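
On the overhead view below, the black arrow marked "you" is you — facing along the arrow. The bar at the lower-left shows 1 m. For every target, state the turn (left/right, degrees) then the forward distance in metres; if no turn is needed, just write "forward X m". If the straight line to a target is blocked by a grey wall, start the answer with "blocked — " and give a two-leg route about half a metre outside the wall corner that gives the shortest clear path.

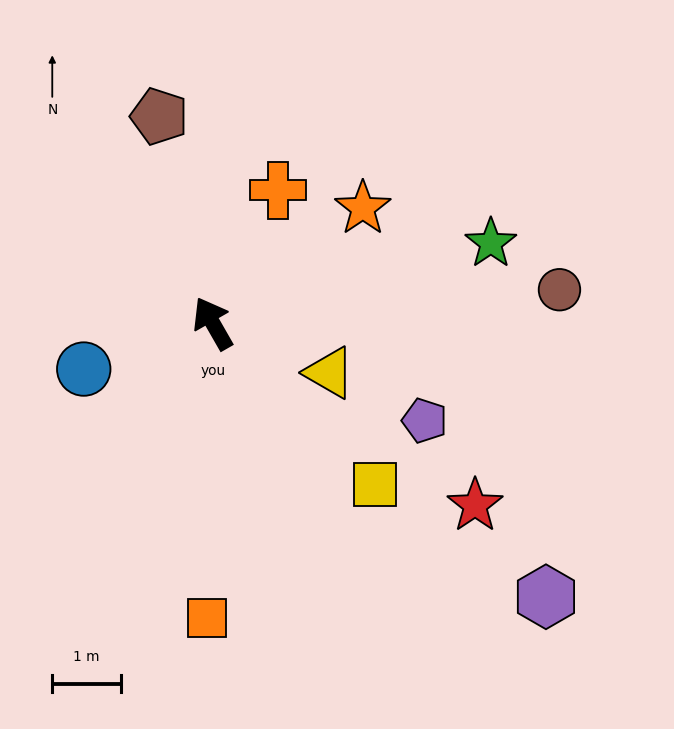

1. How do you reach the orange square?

turn left 149°, forward 4.3 m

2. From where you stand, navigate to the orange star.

turn right 82°, forward 2.8 m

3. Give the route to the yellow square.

turn right 165°, forward 3.3 m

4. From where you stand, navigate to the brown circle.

turn right 114°, forward 5.1 m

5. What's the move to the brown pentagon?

turn right 15°, forward 3.1 m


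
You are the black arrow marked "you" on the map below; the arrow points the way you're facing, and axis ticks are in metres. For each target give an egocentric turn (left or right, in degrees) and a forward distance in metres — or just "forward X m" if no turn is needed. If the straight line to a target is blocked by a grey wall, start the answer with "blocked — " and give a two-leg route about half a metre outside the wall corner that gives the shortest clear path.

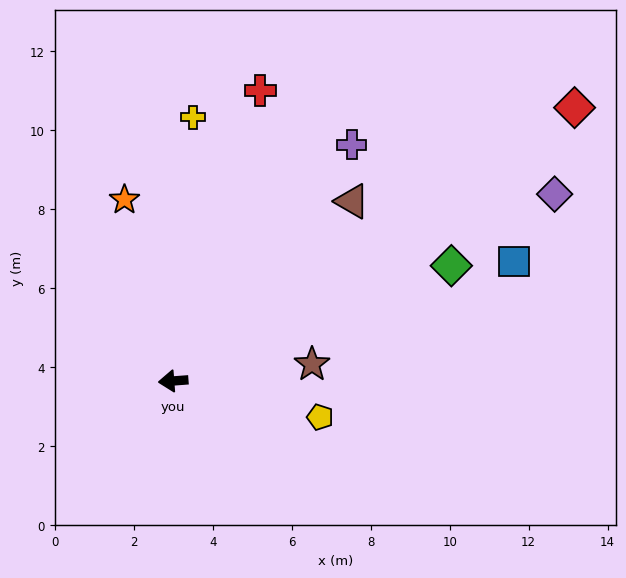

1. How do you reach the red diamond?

turn right 150°, forward 12.3 m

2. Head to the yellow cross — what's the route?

turn right 99°, forward 6.7 m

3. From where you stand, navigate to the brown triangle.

turn right 139°, forward 6.4 m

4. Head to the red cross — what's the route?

turn right 111°, forward 7.7 m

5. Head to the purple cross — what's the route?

turn right 131°, forward 7.5 m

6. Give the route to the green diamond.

turn right 162°, forward 7.6 m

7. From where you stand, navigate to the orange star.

turn right 79°, forward 4.8 m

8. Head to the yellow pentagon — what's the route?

turn left 162°, forward 3.8 m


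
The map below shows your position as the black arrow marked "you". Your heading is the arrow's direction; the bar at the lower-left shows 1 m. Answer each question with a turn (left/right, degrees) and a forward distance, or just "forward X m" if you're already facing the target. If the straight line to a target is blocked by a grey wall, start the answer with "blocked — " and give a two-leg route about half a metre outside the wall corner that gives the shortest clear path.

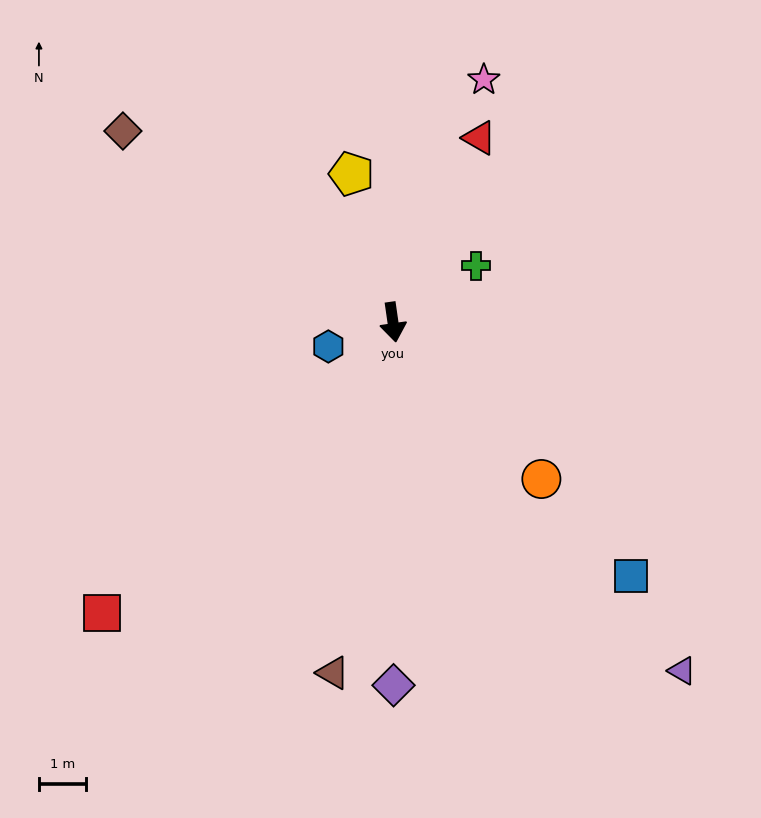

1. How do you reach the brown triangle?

turn right 18°, forward 7.5 m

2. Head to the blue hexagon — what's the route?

turn right 78°, forward 1.5 m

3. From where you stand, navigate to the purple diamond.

turn right 8°, forward 7.6 m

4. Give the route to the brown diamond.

turn right 133°, forward 7.0 m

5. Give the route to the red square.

turn right 53°, forward 8.7 m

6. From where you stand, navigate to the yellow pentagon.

turn right 173°, forward 3.2 m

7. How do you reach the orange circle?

turn left 35°, forward 4.5 m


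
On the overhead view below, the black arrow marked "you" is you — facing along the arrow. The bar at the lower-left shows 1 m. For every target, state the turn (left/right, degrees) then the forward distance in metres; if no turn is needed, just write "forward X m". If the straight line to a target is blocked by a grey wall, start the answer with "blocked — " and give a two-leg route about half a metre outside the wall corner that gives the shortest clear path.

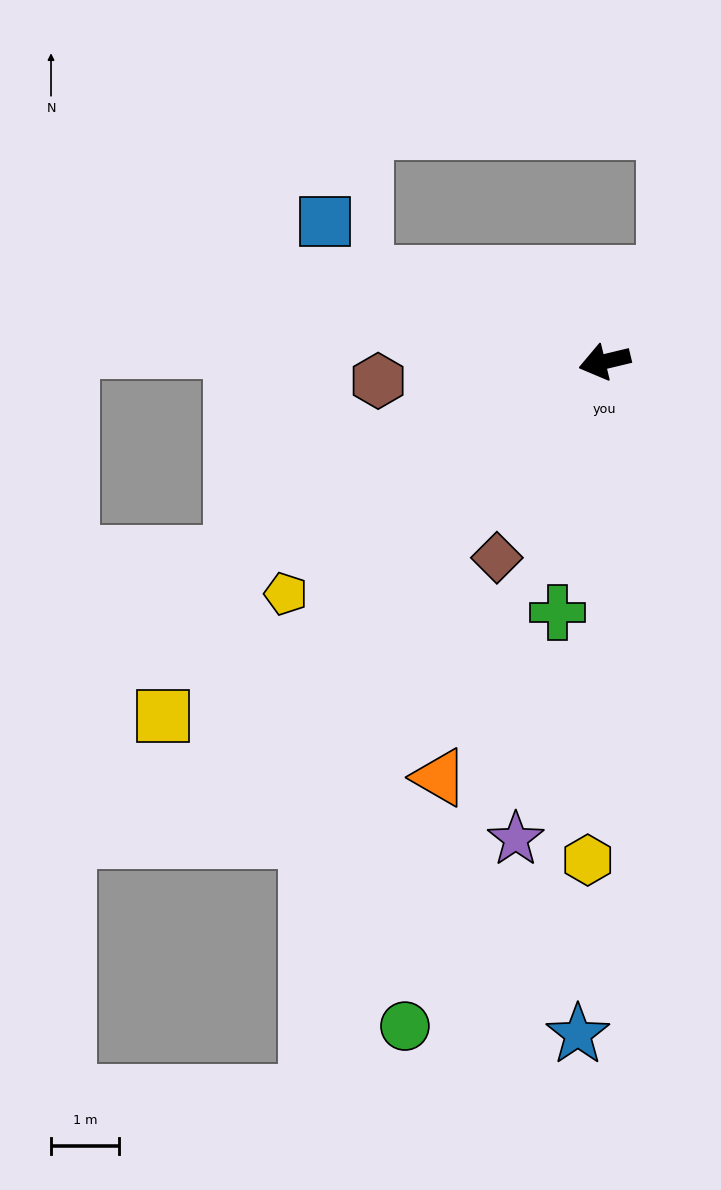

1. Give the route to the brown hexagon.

turn right 9°, forward 3.3 m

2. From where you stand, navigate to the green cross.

turn left 66°, forward 3.8 m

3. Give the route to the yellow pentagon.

turn left 23°, forward 5.8 m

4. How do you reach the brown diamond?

turn left 48°, forward 3.3 m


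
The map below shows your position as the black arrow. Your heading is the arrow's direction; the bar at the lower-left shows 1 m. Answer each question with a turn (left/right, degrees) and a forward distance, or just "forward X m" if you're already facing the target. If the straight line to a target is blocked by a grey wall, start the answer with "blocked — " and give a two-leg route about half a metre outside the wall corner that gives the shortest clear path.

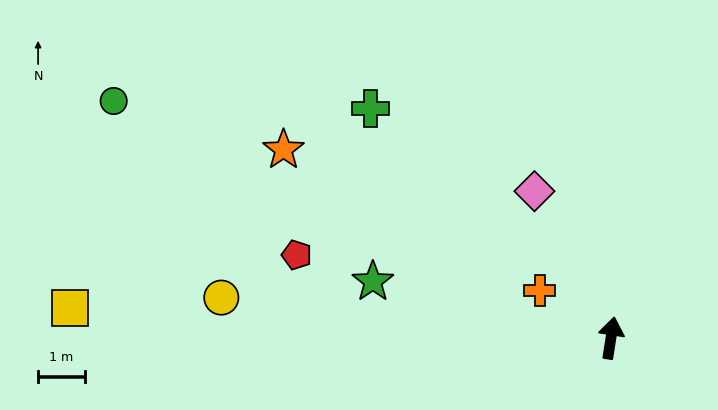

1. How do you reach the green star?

turn left 86°, forward 5.3 m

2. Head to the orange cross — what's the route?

turn left 65°, forward 1.8 m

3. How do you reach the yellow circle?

turn left 93°, forward 8.4 m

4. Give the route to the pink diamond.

turn left 36°, forward 3.6 m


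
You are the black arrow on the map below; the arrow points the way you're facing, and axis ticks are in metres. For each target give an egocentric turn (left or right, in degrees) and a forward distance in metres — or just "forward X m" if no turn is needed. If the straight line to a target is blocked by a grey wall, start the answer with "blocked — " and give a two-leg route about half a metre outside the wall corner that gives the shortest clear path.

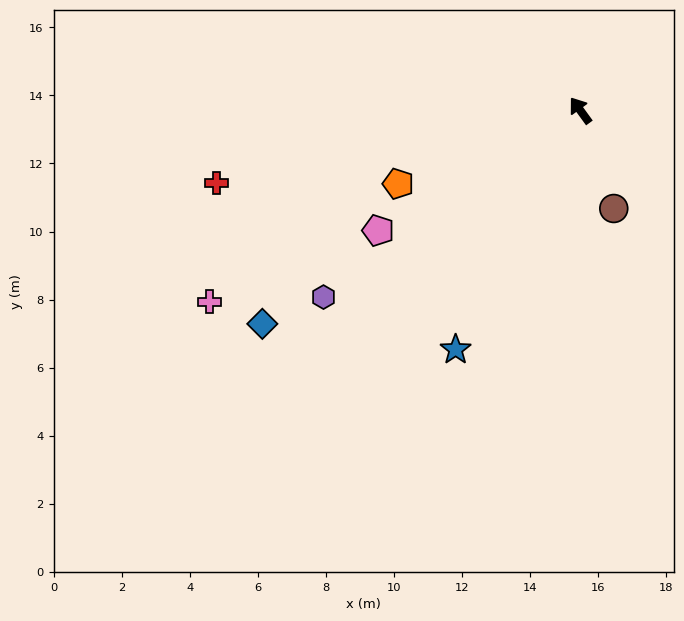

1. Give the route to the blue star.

turn left 116°, forward 7.9 m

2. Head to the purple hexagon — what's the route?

turn left 90°, forward 9.3 m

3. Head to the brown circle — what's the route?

turn left 163°, forward 3.0 m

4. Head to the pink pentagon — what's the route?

turn left 85°, forward 6.9 m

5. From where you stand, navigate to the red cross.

turn left 65°, forward 10.9 m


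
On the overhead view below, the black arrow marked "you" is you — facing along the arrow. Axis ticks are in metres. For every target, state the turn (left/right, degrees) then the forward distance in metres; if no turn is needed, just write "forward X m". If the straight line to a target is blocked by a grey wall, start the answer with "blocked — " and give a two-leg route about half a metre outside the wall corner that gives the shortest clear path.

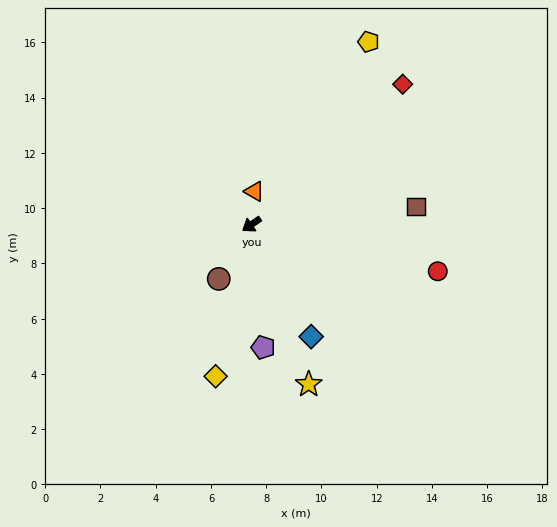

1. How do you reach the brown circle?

turn left 24°, forward 2.3 m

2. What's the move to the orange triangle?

turn right 129°, forward 1.2 m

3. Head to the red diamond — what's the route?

turn right 172°, forward 7.5 m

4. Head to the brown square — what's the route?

turn left 152°, forward 6.0 m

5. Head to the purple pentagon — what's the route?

turn left 61°, forward 4.5 m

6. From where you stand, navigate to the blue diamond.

turn left 83°, forward 4.6 m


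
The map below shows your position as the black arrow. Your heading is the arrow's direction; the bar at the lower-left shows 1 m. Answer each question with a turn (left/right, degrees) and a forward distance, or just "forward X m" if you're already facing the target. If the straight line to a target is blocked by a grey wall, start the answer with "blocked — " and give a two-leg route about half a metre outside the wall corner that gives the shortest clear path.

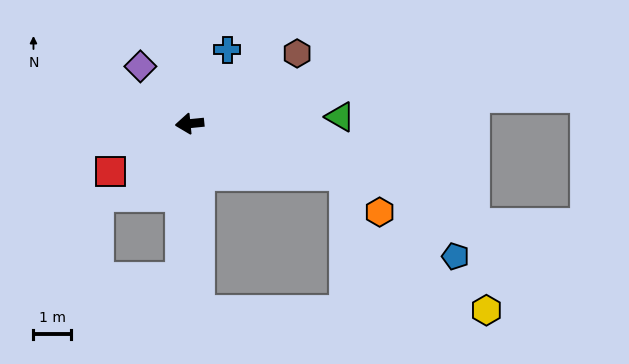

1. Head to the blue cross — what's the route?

turn right 123°, forward 2.2 m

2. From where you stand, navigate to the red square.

turn left 26°, forward 2.5 m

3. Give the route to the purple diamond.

turn right 55°, forward 2.0 m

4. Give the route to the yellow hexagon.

blocked — turn left 87°, forward 5.0 m, then turn left 87°, forward 7.7 m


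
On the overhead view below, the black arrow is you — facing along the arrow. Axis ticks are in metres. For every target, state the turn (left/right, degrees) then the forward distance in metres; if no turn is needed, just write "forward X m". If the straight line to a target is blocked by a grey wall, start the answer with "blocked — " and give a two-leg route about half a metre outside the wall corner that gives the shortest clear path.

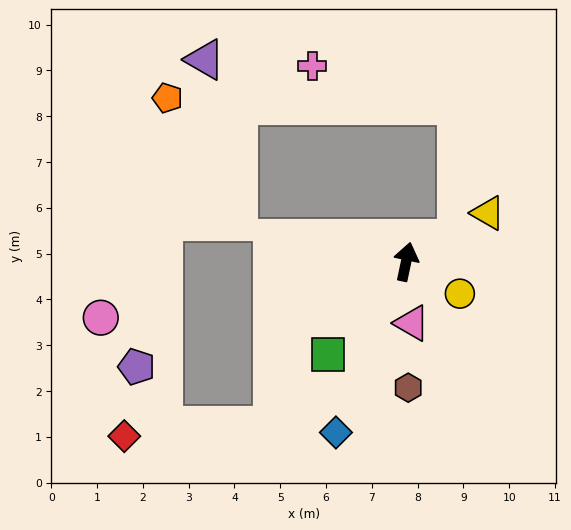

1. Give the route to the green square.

turn left 152°, forward 2.6 m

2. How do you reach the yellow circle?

turn right 109°, forward 1.4 m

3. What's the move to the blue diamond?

turn left 170°, forward 4.0 m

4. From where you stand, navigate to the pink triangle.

turn right 163°, forward 1.3 m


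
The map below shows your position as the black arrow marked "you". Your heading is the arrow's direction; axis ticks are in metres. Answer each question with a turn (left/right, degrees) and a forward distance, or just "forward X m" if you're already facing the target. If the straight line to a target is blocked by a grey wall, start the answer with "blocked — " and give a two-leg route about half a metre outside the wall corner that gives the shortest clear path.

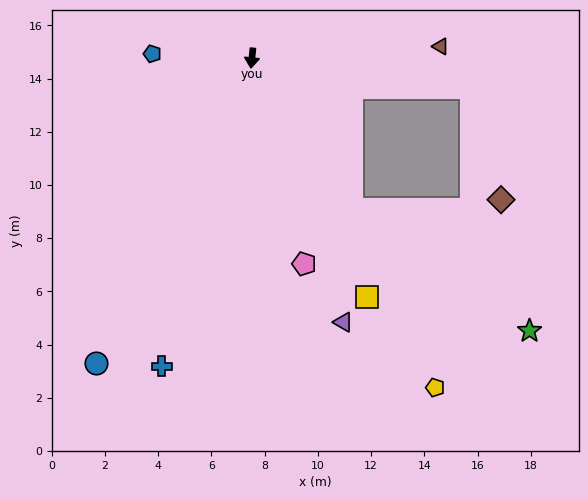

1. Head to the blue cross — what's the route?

turn right 10°, forward 12.1 m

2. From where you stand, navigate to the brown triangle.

turn left 99°, forward 7.1 m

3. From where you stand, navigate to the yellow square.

turn left 32°, forward 9.9 m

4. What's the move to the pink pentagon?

turn left 20°, forward 8.0 m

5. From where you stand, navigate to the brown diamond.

blocked — turn left 88°, forward 8.3 m, then turn right 67°, forward 4.4 m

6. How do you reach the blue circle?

turn right 21°, forward 12.9 m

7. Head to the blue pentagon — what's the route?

turn right 87°, forward 3.7 m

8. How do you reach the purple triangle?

turn left 25°, forward 10.5 m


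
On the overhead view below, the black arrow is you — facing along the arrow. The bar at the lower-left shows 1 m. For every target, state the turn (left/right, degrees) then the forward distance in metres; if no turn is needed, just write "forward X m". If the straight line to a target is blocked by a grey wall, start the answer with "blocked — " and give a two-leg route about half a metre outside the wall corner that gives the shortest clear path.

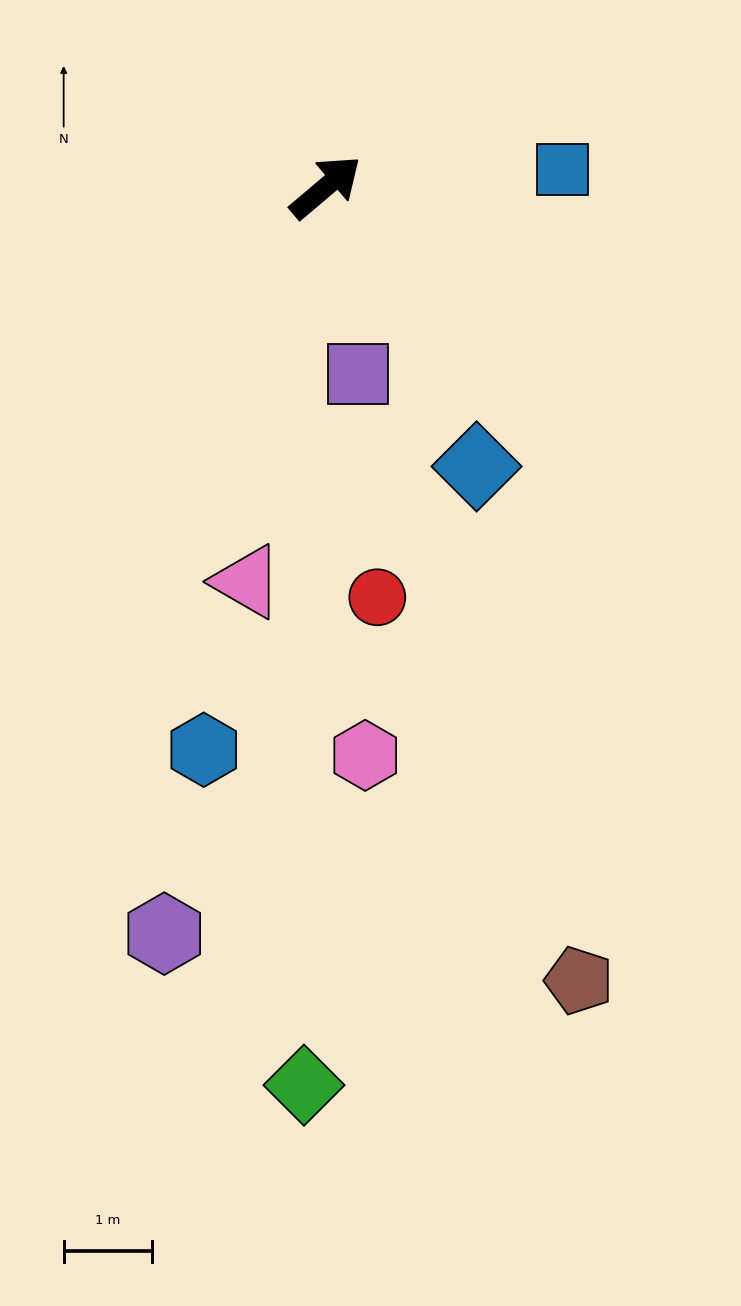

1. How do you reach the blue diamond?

turn right 102°, forward 3.6 m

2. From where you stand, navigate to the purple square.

turn right 120°, forward 2.1 m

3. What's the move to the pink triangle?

turn right 142°, forward 4.5 m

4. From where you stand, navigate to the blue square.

turn right 36°, forward 2.7 m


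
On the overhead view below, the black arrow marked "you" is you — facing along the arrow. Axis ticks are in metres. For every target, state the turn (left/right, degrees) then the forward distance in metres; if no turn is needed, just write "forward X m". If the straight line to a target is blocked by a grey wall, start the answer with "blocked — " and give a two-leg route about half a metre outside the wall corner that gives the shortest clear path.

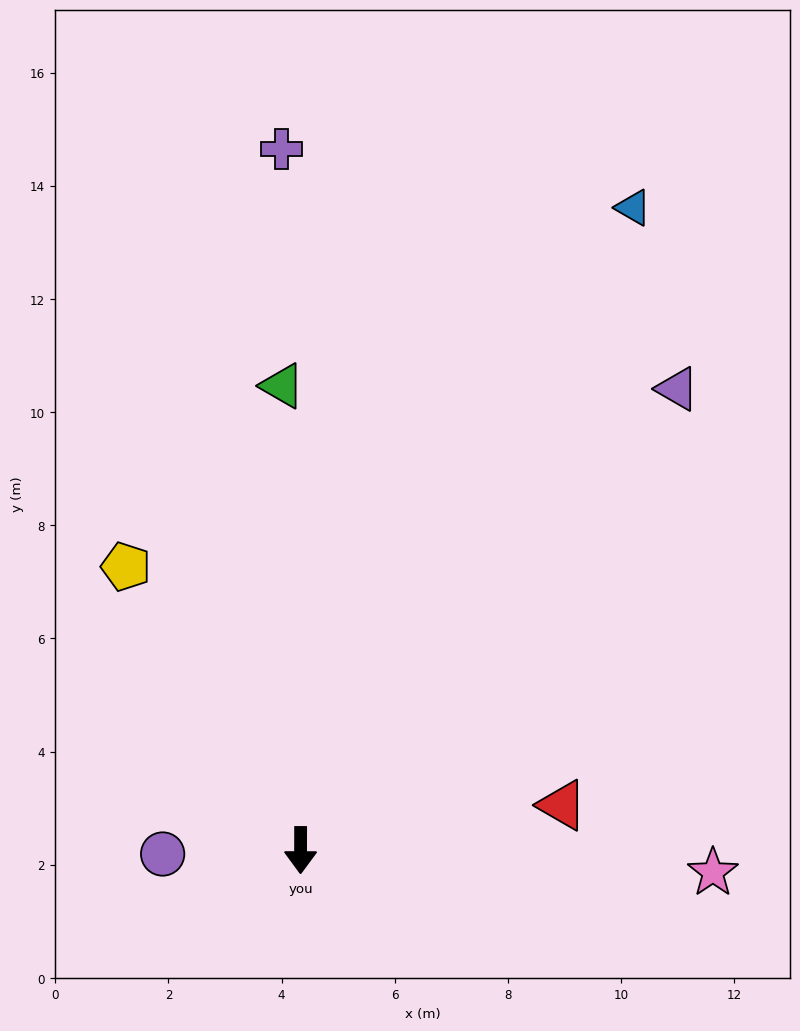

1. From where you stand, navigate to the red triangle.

turn left 100°, forward 4.7 m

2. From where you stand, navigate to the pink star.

turn left 87°, forward 7.3 m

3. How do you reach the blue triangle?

turn left 153°, forward 12.8 m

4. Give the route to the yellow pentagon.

turn right 148°, forward 5.9 m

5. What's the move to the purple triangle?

turn left 141°, forward 10.5 m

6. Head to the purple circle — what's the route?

turn right 88°, forward 2.4 m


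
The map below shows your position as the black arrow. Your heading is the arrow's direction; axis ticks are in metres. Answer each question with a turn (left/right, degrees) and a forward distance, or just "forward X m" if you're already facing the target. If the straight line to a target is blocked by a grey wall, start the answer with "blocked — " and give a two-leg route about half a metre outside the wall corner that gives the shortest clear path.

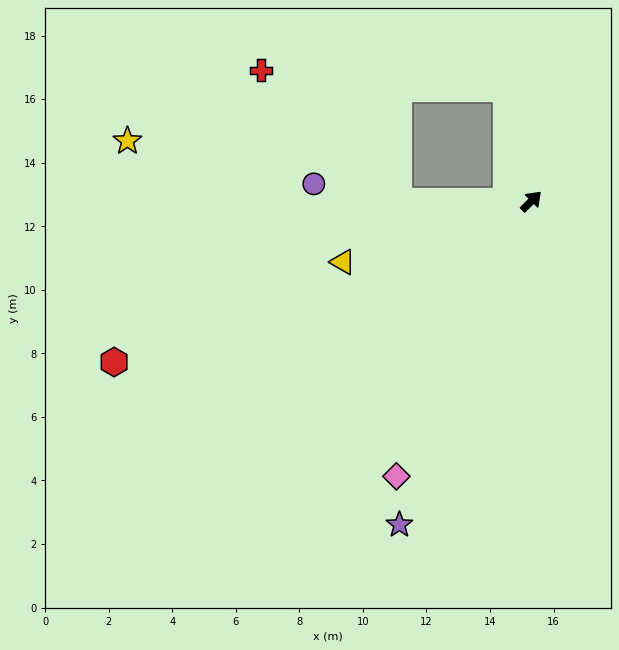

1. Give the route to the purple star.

turn right 157°, forward 11.0 m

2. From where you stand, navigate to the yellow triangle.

turn left 153°, forward 6.2 m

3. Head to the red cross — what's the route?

blocked — turn left 135°, forward 4.2 m, then turn right 44°, forward 6.0 m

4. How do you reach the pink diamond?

turn right 161°, forward 9.6 m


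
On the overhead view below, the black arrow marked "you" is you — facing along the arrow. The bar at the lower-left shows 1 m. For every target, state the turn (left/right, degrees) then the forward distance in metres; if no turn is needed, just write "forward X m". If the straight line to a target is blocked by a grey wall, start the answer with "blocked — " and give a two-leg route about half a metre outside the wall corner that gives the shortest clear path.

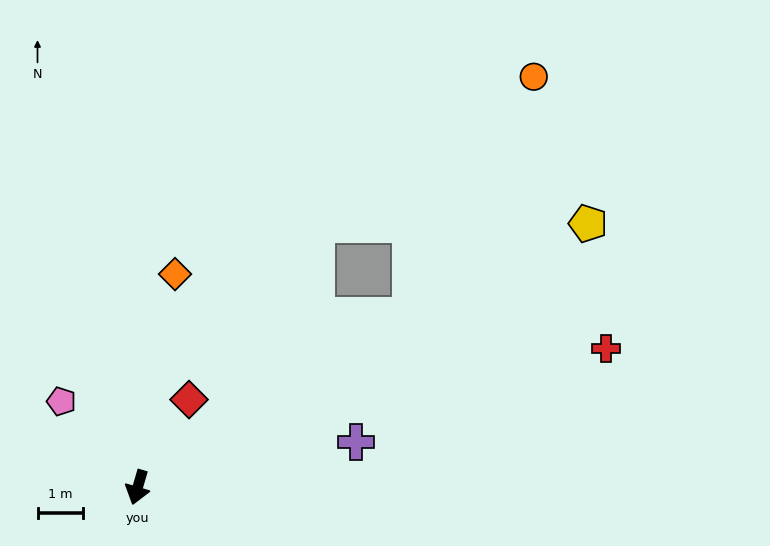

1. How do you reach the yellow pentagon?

turn left 137°, forward 11.5 m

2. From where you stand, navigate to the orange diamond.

turn right 174°, forward 4.8 m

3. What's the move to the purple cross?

turn left 118°, forward 4.9 m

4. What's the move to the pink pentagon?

turn right 122°, forward 2.5 m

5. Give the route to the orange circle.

blocked — turn left 138°, forward 7.1 m, then turn left 31°, forward 5.9 m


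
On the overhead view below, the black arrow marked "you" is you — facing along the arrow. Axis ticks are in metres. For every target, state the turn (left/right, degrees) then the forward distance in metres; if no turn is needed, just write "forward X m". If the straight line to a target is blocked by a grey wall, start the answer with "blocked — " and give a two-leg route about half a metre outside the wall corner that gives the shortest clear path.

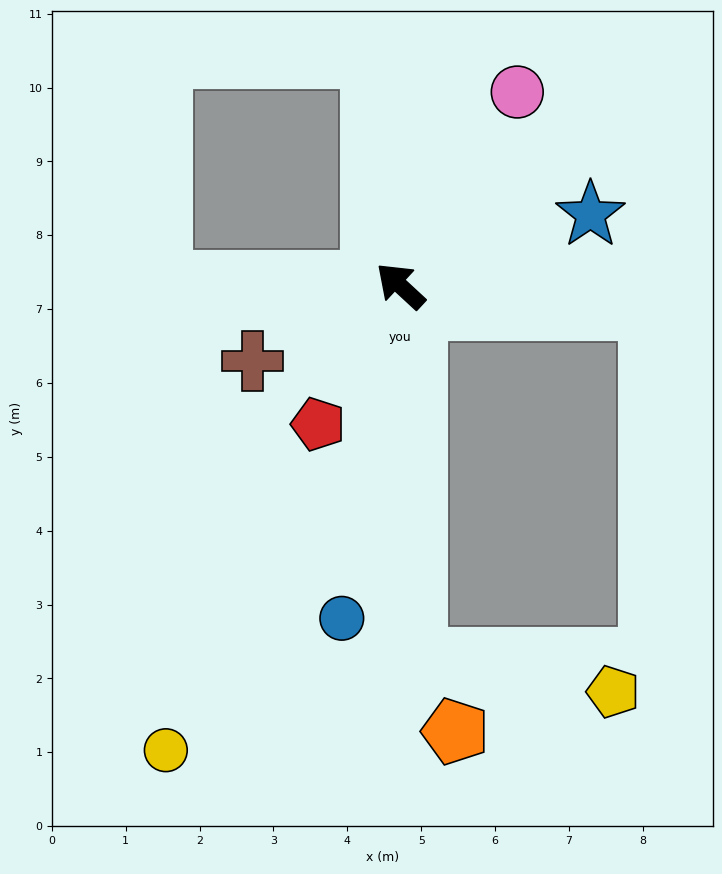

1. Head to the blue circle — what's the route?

turn left 123°, forward 4.6 m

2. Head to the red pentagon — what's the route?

turn left 102°, forward 2.2 m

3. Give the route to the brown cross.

turn left 70°, forward 2.2 m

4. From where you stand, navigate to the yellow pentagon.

blocked — turn left 135°, forward 5.1 m, then turn left 78°, forward 2.7 m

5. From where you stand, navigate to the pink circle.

turn right 78°, forward 3.1 m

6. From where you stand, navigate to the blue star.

turn right 117°, forward 2.7 m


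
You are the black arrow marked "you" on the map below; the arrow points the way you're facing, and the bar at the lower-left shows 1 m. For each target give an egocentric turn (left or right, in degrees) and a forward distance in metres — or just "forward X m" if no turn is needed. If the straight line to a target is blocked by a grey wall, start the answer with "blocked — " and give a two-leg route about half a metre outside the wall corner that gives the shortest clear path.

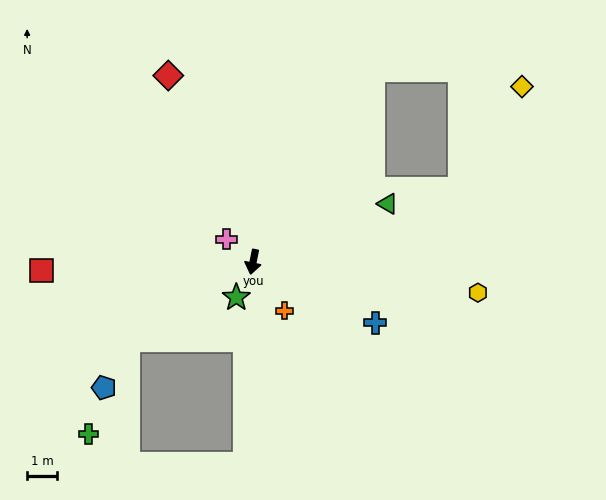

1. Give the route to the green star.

turn right 14°, forward 1.3 m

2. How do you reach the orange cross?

turn left 44°, forward 2.0 m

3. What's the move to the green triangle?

turn left 125°, forward 5.0 m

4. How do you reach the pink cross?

turn right 119°, forward 1.2 m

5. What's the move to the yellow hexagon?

turn left 94°, forward 7.7 m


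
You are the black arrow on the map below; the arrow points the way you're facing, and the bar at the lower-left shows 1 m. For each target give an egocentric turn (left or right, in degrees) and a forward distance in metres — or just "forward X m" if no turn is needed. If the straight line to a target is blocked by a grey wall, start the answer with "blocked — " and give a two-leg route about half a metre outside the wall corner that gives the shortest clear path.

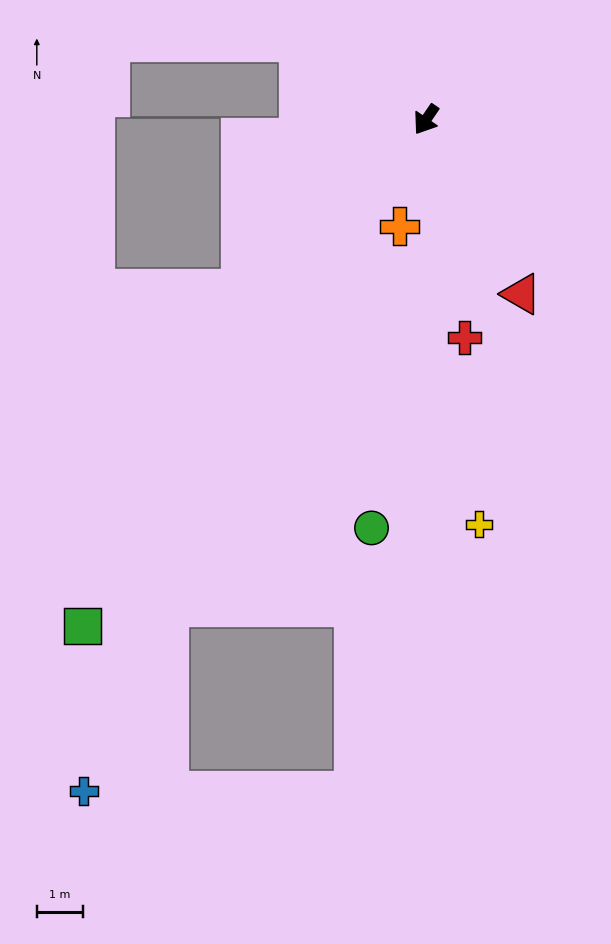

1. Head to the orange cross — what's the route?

turn left 20°, forward 2.4 m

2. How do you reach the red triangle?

turn left 63°, forward 4.3 m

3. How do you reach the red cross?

turn left 44°, forward 4.7 m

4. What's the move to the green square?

forward 13.1 m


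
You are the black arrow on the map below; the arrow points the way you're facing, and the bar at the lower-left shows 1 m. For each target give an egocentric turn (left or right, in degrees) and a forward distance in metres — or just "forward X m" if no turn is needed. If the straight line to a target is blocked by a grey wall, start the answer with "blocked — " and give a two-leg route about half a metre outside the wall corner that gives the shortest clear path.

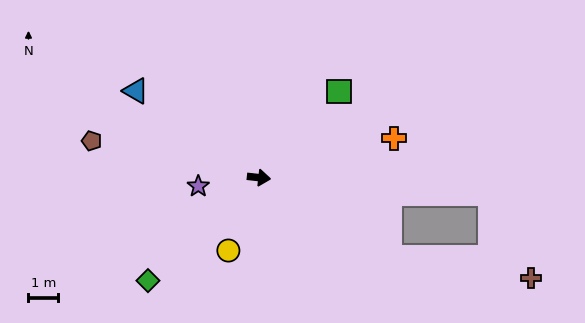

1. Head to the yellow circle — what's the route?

turn right 106°, forward 2.6 m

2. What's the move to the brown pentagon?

turn left 174°, forward 5.7 m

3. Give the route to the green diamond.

turn right 131°, forward 5.1 m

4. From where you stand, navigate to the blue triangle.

turn left 151°, forward 5.0 m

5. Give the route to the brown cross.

blocked — turn right 25°, forward 5.1 m, then turn left 23°, forward 4.8 m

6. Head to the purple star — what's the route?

turn right 166°, forward 2.0 m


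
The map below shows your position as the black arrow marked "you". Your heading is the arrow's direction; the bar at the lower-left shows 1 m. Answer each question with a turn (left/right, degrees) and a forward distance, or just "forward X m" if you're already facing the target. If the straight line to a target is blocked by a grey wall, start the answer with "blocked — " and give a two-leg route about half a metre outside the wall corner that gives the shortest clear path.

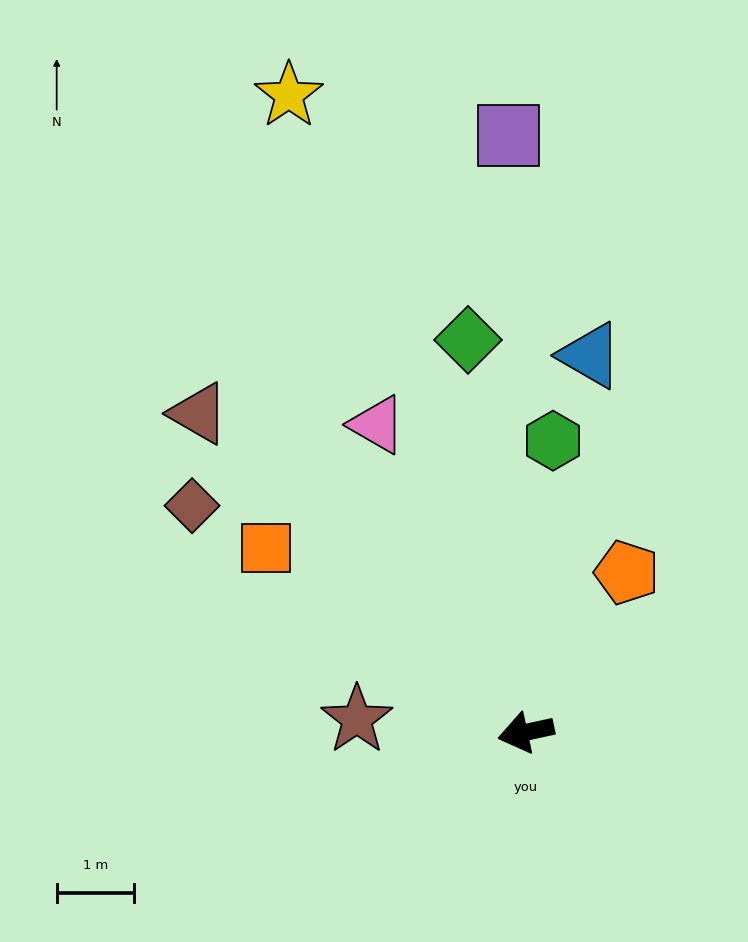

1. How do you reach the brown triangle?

turn right 56°, forward 5.9 m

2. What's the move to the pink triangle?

turn right 76°, forward 4.4 m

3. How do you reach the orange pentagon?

turn right 134°, forward 2.4 m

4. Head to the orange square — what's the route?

turn right 48°, forward 4.1 m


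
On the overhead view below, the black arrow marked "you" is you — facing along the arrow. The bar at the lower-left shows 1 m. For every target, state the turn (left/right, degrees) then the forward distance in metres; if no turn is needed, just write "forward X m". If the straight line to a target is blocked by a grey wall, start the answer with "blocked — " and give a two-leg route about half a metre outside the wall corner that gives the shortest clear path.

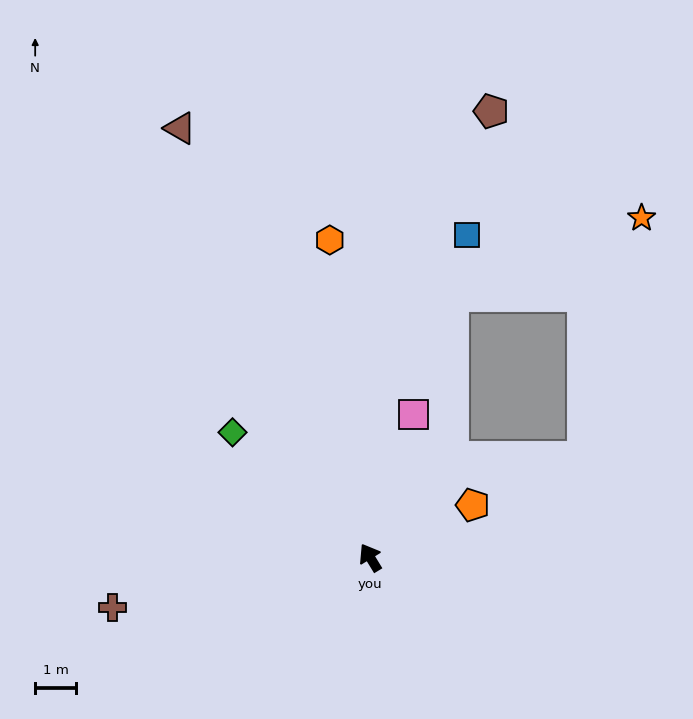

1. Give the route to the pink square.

turn right 48°, forward 3.7 m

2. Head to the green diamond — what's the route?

turn left 16°, forward 4.6 m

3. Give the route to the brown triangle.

turn right 7°, forward 11.5 m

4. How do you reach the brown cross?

turn left 70°, forward 6.4 m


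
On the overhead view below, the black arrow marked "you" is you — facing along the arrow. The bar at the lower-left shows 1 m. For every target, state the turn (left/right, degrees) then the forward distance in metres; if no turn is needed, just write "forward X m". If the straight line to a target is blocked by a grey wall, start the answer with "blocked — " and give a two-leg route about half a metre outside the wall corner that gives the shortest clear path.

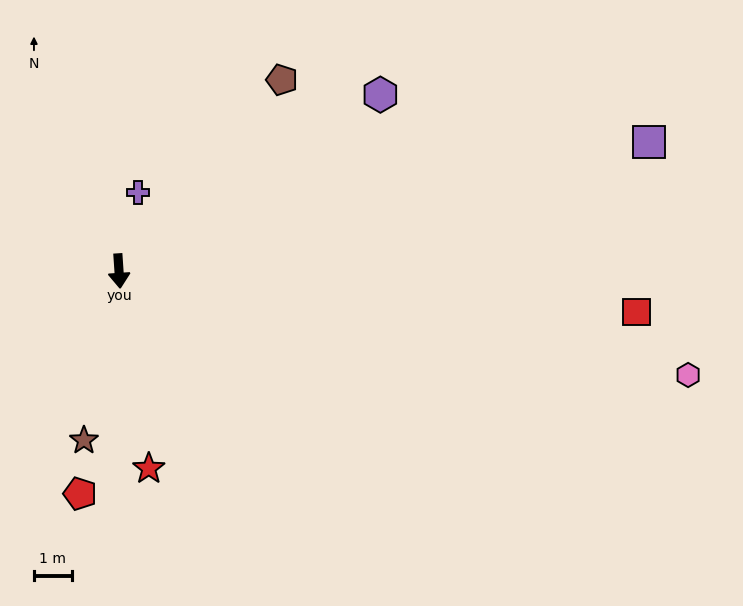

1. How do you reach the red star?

turn left 5°, forward 5.3 m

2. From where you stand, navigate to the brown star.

turn right 16°, forward 4.6 m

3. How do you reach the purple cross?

turn left 163°, forward 2.1 m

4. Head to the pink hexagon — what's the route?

turn left 76°, forward 15.2 m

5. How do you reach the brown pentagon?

turn left 136°, forward 6.6 m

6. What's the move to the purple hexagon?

turn left 120°, forward 8.3 m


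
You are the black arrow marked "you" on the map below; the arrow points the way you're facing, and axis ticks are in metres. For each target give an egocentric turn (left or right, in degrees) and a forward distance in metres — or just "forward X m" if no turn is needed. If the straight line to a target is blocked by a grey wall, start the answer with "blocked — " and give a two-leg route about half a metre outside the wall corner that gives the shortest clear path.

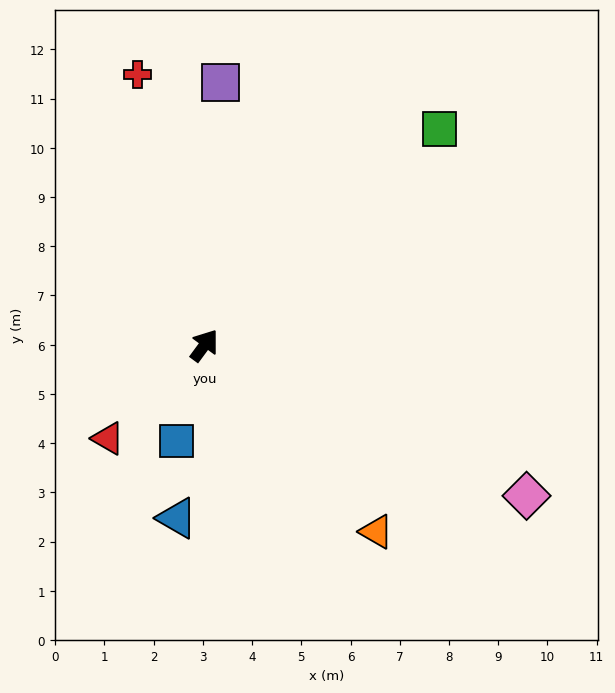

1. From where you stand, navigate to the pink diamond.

turn right 79°, forward 7.2 m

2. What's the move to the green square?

turn right 11°, forward 6.5 m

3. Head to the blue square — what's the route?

turn right 160°, forward 2.0 m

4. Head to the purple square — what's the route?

turn left 33°, forward 5.4 m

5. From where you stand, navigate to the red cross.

turn left 50°, forward 5.7 m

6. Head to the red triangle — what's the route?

turn left 170°, forward 2.7 m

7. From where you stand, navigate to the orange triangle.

turn right 101°, forward 5.2 m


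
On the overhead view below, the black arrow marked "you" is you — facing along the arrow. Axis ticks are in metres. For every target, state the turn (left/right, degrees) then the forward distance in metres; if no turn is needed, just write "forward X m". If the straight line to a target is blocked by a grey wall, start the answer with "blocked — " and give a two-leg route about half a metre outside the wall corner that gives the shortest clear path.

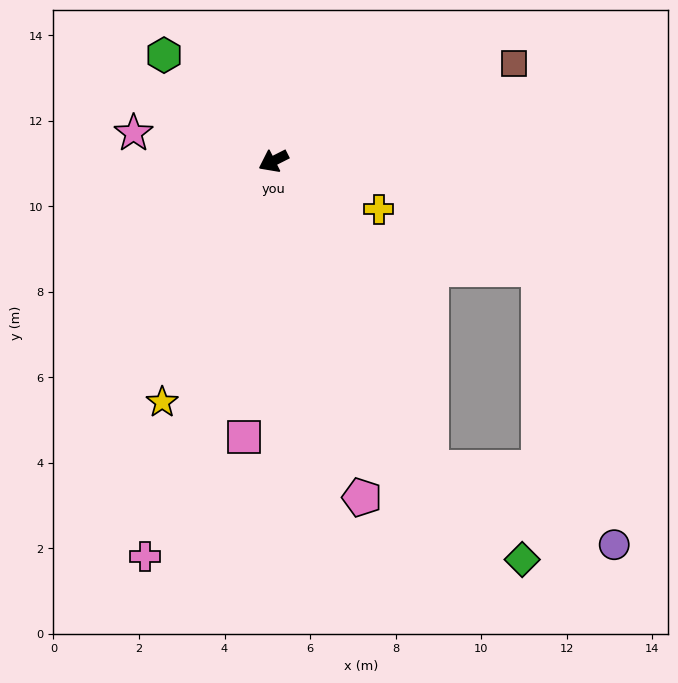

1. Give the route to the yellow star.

turn left 38°, forward 6.2 m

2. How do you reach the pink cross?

turn left 45°, forward 9.7 m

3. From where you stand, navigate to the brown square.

turn left 175°, forward 6.1 m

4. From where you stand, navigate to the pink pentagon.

turn left 78°, forward 8.1 m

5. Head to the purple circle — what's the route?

blocked — turn left 90°, forward 8.1 m, then turn left 40°, forward 4.7 m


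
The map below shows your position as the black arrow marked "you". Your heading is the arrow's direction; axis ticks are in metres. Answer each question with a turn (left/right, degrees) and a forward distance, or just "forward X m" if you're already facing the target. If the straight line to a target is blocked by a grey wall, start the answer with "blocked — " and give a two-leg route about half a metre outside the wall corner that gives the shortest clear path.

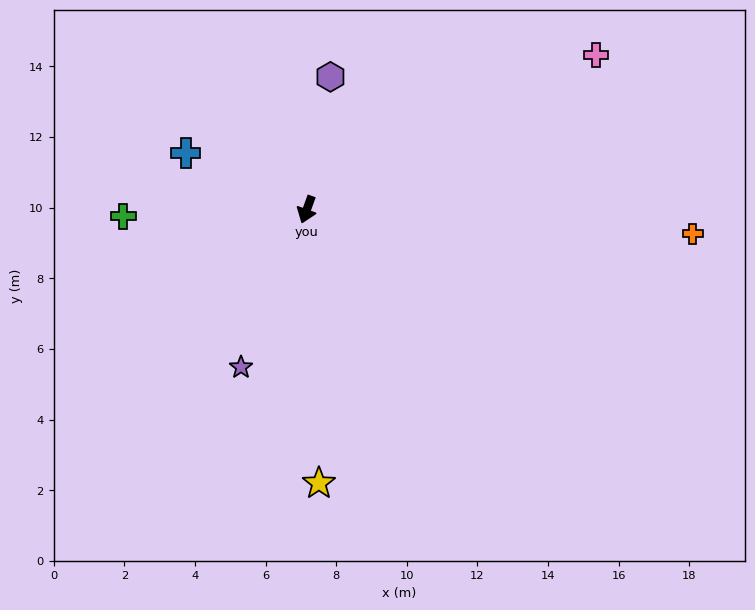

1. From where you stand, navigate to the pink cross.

turn left 138°, forward 9.3 m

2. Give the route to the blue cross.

turn right 95°, forward 3.8 m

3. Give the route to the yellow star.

turn left 22°, forward 7.8 m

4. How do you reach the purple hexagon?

turn right 170°, forward 3.8 m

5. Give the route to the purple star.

turn right 3°, forward 4.8 m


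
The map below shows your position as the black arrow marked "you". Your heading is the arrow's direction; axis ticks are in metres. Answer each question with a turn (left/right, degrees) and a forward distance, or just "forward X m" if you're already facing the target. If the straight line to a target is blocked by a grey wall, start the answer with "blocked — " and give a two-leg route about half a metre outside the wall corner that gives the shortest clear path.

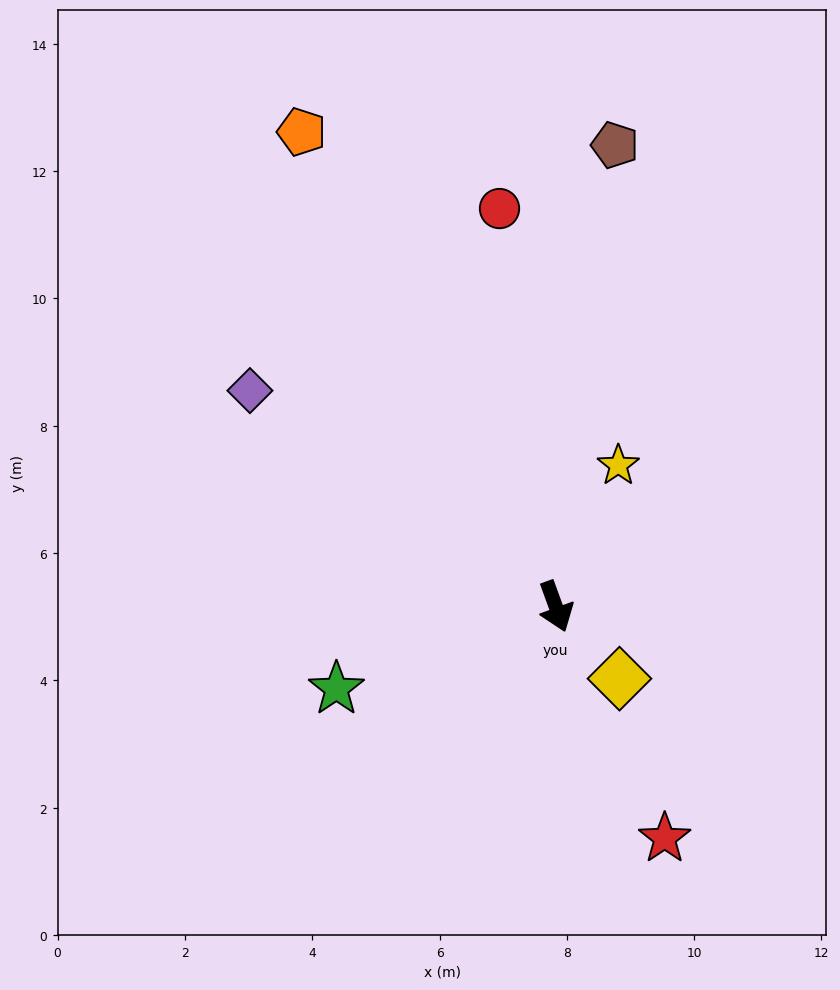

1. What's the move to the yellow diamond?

turn left 21°, forward 1.5 m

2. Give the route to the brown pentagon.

turn left 153°, forward 7.3 m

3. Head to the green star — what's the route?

turn right 89°, forward 3.7 m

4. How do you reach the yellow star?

turn left 136°, forward 2.4 m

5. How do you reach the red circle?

turn left 168°, forward 6.3 m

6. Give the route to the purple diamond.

turn right 145°, forward 5.9 m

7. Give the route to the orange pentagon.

turn right 172°, forward 8.5 m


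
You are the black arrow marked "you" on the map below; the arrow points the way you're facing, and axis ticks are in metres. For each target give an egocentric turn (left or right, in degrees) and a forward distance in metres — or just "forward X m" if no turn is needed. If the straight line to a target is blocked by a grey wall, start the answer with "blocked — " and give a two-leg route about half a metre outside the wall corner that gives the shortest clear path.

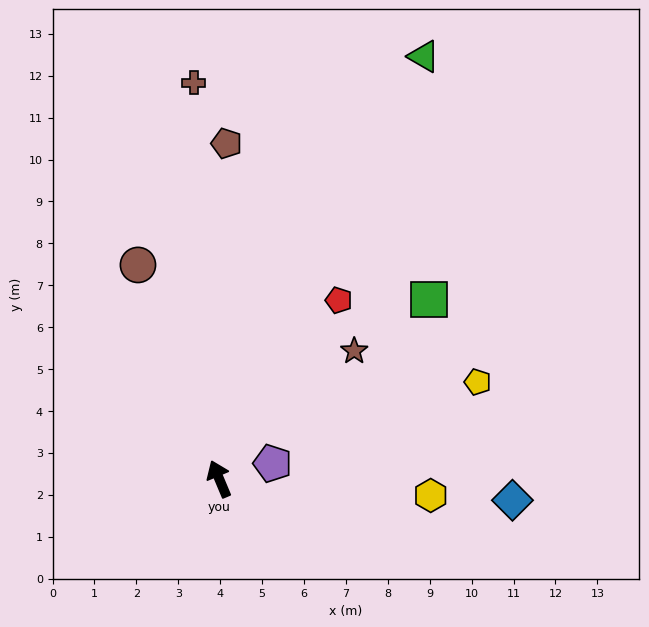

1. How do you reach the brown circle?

forward 5.5 m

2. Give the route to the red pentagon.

turn right 57°, forward 5.1 m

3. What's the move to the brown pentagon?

turn right 24°, forward 8.0 m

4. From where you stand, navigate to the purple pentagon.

turn right 97°, forward 1.3 m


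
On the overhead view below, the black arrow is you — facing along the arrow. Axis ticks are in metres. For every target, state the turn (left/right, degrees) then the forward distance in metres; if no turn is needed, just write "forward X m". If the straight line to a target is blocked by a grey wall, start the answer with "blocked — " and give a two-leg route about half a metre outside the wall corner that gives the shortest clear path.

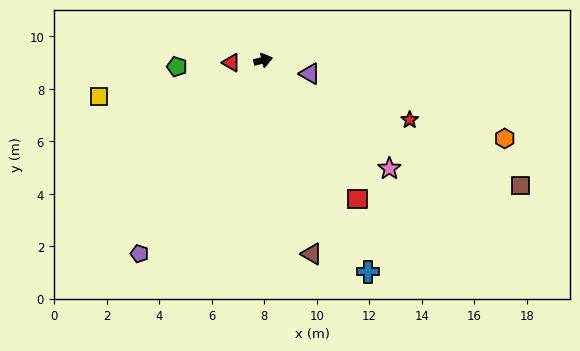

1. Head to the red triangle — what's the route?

turn left 170°, forward 1.2 m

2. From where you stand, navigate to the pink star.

turn right 55°, forward 6.3 m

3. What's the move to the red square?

turn right 70°, forward 6.4 m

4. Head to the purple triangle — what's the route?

turn right 30°, forward 1.8 m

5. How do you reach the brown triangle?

turn right 90°, forward 7.6 m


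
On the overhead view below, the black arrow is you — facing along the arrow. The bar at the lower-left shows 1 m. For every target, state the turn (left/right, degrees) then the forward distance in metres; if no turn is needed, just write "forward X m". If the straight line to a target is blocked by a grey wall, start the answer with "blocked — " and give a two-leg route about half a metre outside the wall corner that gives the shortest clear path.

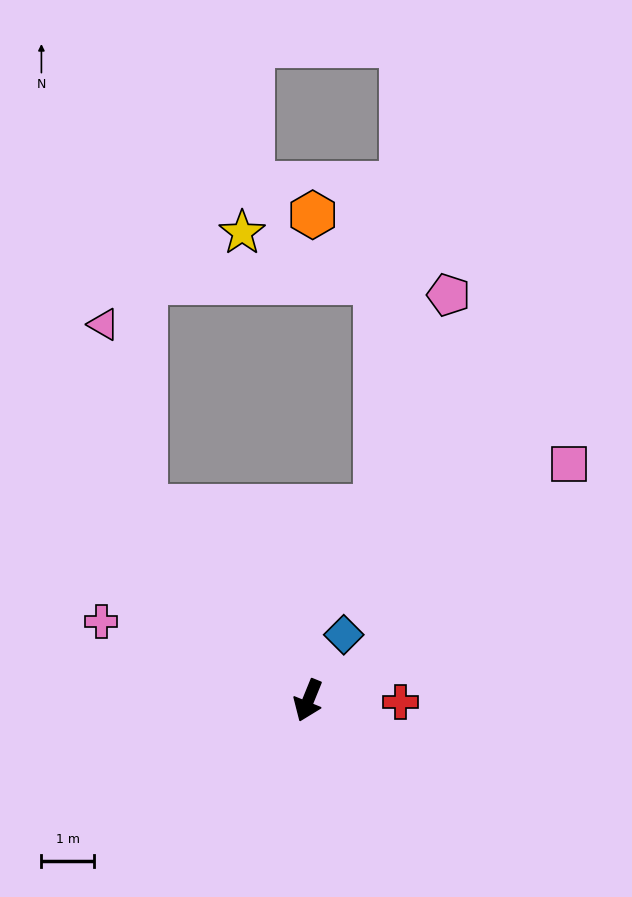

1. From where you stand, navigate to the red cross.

turn left 111°, forward 1.8 m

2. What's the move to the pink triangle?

blocked — turn right 118°, forward 4.8 m, then turn right 27°, forward 3.6 m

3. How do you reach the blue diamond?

turn left 174°, forward 1.4 m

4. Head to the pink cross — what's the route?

turn right 89°, forward 4.2 m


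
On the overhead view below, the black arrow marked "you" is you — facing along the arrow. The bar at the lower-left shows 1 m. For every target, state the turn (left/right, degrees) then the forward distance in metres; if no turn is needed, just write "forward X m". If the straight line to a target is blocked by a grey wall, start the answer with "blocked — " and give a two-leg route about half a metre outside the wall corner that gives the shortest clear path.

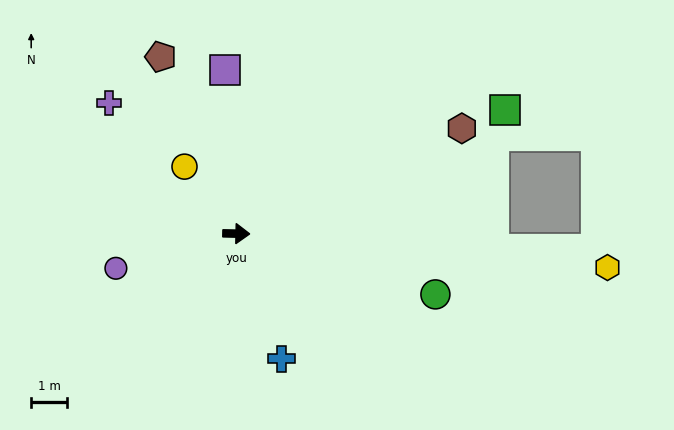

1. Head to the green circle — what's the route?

turn right 16°, forward 5.8 m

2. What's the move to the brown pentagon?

turn left 114°, forward 5.3 m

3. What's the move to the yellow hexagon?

turn right 4°, forward 10.3 m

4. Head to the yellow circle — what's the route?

turn left 129°, forward 2.3 m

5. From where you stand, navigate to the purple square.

turn left 95°, forward 4.5 m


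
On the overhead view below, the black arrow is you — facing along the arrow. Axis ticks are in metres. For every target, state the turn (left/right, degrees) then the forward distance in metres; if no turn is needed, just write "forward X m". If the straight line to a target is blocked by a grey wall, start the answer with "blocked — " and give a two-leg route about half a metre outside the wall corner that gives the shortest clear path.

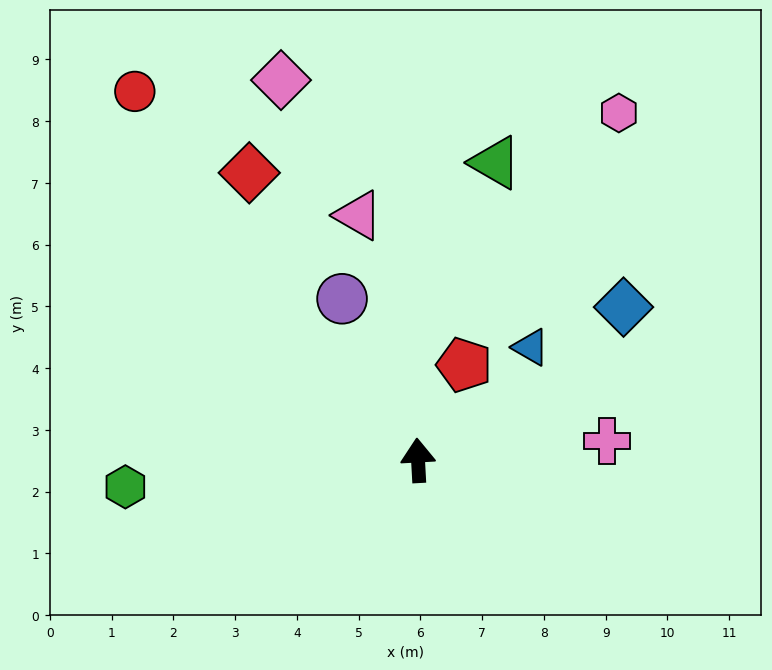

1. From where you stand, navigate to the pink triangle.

turn left 11°, forward 4.1 m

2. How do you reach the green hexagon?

turn left 92°, forward 4.8 m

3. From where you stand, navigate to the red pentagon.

turn right 29°, forward 1.7 m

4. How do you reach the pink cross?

turn right 87°, forward 3.1 m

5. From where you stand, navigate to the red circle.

turn left 34°, forward 7.5 m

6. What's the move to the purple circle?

turn left 22°, forward 2.9 m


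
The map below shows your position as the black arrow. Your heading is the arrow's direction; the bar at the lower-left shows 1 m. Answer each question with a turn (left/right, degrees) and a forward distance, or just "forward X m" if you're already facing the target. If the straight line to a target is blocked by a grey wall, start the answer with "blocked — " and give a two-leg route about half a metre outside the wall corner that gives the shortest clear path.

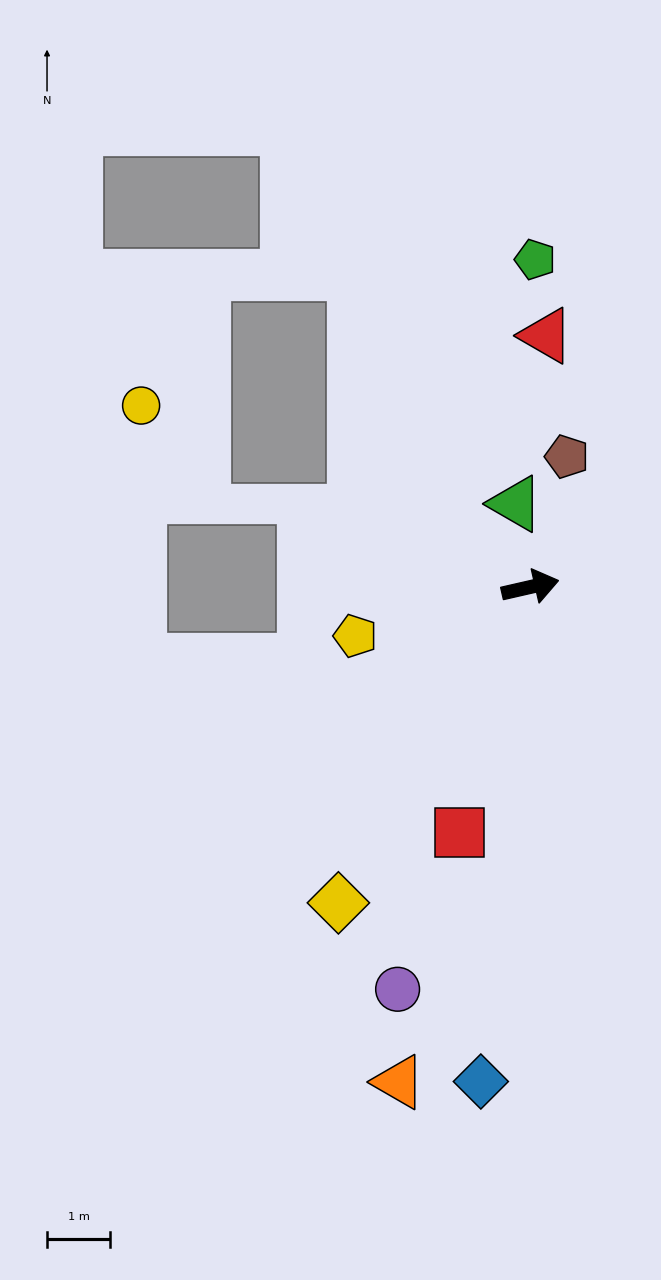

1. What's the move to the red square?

turn right 119°, forward 4.0 m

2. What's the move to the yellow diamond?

turn right 134°, forward 5.8 m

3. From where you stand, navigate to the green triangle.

turn left 87°, forward 1.3 m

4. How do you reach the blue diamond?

turn right 109°, forward 7.9 m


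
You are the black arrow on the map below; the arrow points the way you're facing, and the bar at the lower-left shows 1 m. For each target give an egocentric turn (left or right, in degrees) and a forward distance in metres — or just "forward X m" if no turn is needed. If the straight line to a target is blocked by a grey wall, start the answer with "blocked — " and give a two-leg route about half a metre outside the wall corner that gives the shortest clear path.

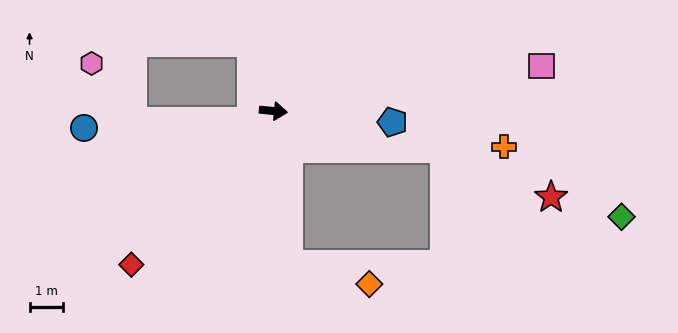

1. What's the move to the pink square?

turn left 15°, forward 8.1 m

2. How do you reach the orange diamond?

blocked — turn right 78°, forward 4.6 m, then turn left 69°, forward 2.5 m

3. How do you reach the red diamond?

turn right 127°, forward 6.3 m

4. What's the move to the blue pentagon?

forward 3.6 m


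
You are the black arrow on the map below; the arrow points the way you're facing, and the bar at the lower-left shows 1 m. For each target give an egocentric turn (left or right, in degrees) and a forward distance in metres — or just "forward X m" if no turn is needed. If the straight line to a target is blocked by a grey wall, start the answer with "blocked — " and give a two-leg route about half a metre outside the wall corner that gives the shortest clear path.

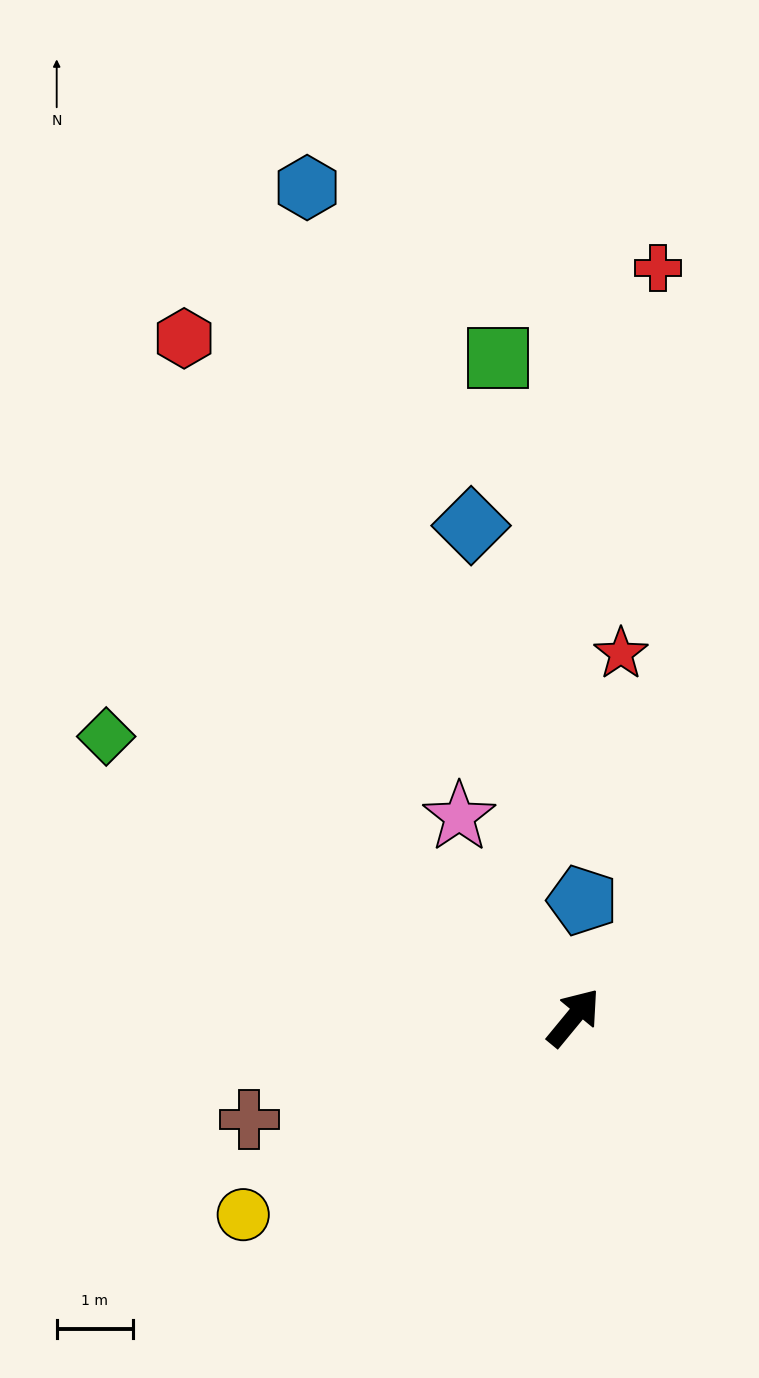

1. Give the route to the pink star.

turn left 69°, forward 3.0 m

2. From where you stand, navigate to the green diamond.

turn left 98°, forward 7.2 m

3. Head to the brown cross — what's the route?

turn left 147°, forward 4.5 m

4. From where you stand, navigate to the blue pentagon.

turn left 35°, forward 1.5 m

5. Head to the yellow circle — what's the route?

turn left 160°, forward 5.1 m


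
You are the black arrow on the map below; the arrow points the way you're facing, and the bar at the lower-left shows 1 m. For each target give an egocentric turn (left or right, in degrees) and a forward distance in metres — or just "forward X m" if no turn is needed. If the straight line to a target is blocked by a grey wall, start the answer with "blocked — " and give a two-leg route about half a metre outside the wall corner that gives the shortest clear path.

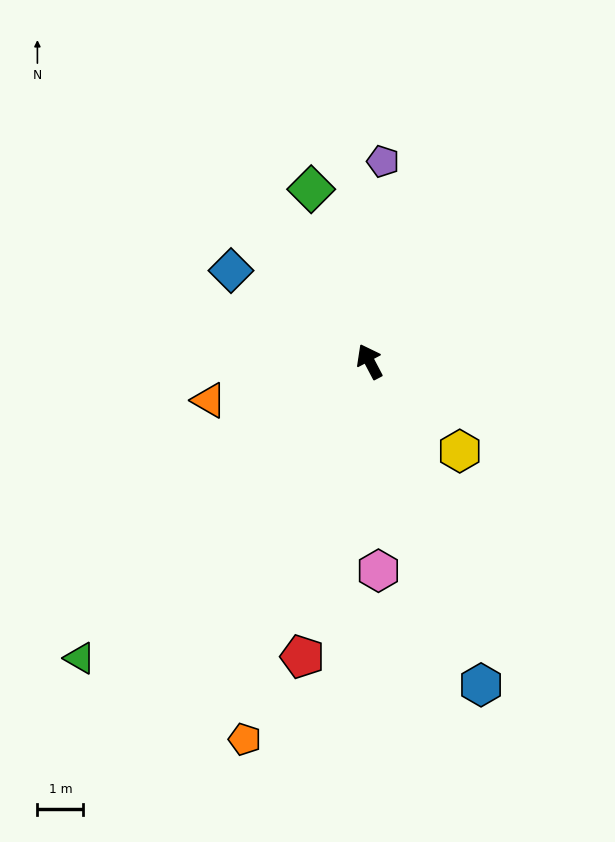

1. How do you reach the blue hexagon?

turn left 171°, forward 7.4 m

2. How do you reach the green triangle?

turn left 108°, forward 9.0 m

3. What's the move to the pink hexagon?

turn left 155°, forward 4.6 m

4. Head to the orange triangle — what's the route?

turn left 76°, forward 3.6 m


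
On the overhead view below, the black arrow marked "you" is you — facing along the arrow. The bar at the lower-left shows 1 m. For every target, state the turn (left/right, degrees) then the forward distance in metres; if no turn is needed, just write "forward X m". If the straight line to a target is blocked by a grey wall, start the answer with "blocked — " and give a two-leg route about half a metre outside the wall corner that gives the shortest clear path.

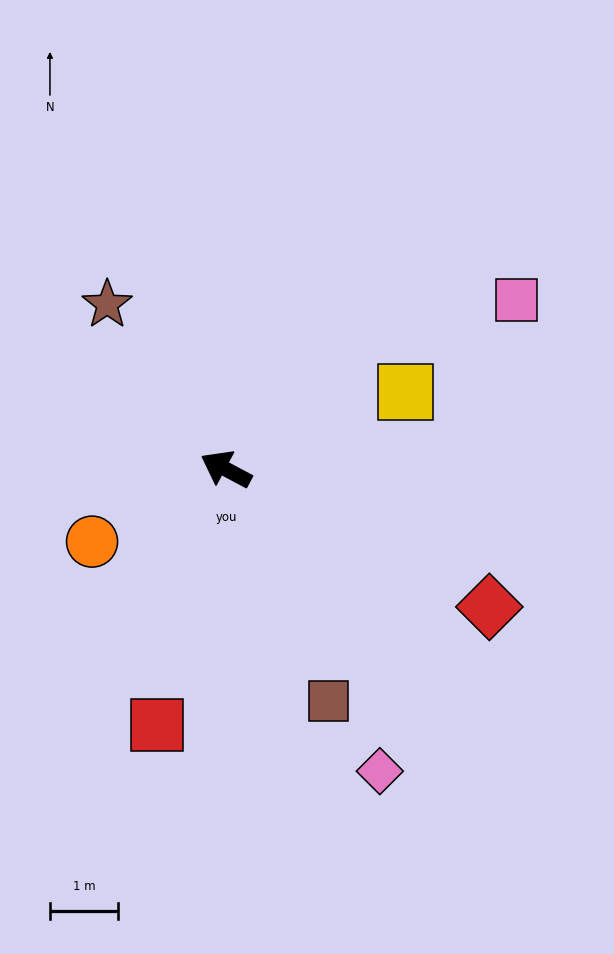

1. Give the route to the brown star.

turn right 26°, forward 3.0 m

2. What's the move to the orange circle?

turn left 56°, forward 2.2 m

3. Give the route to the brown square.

turn left 142°, forward 3.7 m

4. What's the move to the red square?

turn left 103°, forward 3.9 m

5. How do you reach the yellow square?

turn right 129°, forward 2.9 m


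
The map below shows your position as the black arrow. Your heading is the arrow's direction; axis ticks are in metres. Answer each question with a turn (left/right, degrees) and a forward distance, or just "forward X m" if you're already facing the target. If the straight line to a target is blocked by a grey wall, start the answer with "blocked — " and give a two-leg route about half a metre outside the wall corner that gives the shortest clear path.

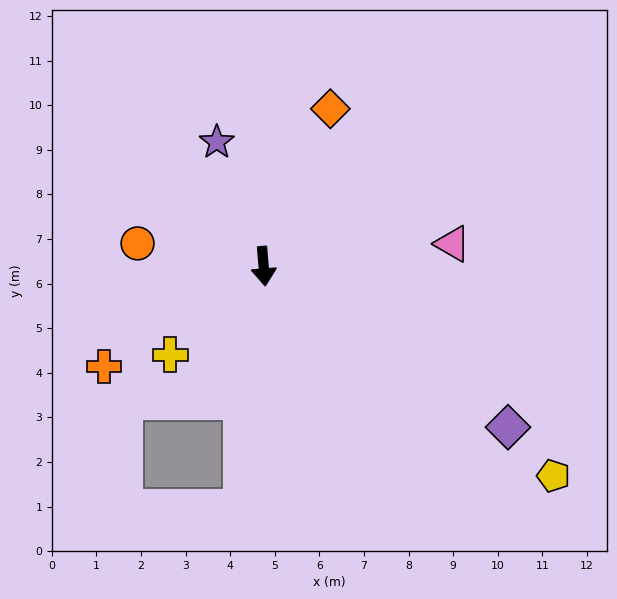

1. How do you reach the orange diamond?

turn left 152°, forward 3.8 m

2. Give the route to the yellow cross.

turn right 51°, forward 2.9 m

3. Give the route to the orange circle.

turn right 105°, forward 2.9 m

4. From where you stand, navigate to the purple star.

turn right 164°, forward 3.0 m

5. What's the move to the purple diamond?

turn left 52°, forward 6.6 m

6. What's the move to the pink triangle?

turn left 92°, forward 4.3 m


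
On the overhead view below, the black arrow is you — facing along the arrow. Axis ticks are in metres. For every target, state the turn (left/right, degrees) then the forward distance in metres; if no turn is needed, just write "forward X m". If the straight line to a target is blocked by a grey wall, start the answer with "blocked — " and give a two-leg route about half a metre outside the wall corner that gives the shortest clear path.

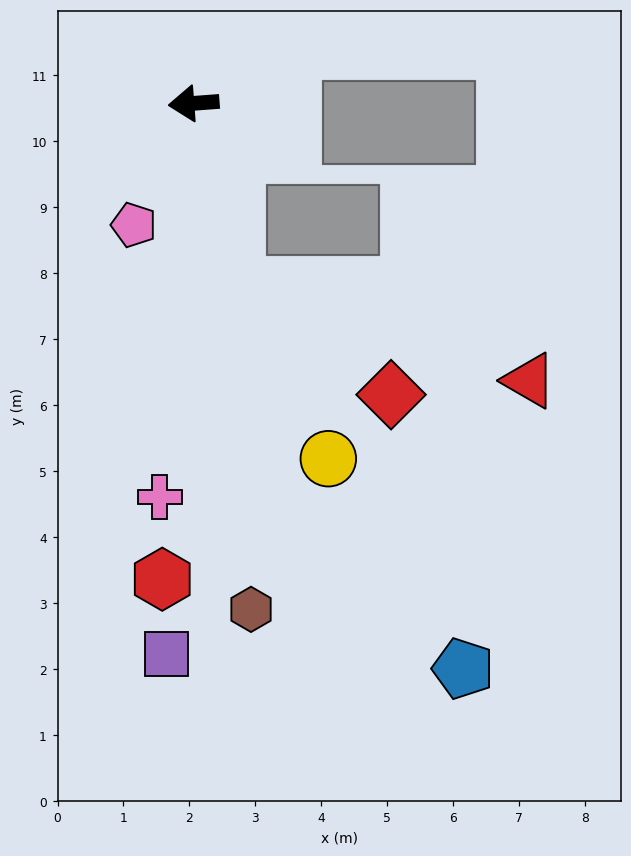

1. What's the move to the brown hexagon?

turn left 92°, forward 7.7 m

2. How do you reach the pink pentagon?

turn left 60°, forward 2.1 m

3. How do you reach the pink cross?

turn left 81°, forward 6.0 m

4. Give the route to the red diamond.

blocked — turn left 99°, forward 2.8 m, then turn left 41°, forward 2.9 m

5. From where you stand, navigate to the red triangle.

blocked — turn left 99°, forward 2.8 m, then turn left 58°, forward 4.7 m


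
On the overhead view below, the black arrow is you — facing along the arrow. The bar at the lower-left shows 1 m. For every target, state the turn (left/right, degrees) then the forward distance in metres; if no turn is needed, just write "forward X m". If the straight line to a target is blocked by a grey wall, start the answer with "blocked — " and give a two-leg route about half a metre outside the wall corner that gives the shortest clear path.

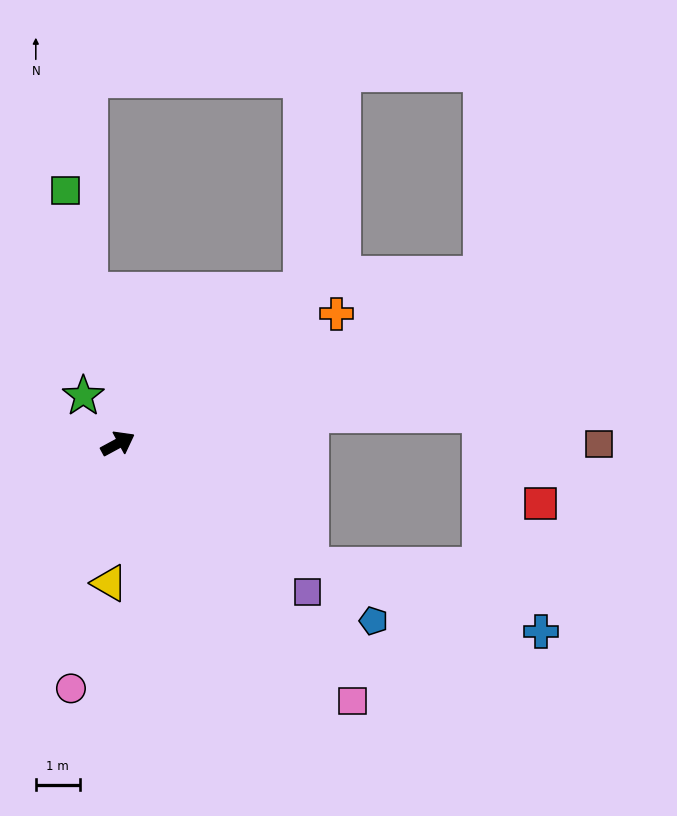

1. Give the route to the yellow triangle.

turn right 122°, forward 3.2 m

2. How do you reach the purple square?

turn right 66°, forward 5.5 m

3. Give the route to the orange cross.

turn left 2°, forward 5.8 m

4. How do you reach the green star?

turn left 98°, forward 1.3 m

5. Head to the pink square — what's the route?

turn right 76°, forward 7.9 m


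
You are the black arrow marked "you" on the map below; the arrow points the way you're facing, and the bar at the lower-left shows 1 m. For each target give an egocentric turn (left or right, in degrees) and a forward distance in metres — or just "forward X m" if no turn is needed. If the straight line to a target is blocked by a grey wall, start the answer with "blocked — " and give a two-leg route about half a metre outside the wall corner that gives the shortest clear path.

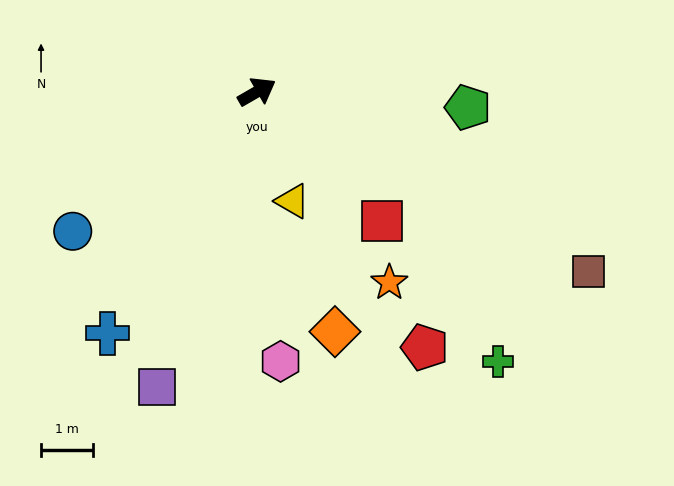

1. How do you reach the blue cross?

turn right 152°, forward 5.5 m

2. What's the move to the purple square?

turn right 139°, forward 6.0 m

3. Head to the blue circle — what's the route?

turn right 173°, forward 4.5 m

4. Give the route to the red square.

turn right 76°, forward 3.5 m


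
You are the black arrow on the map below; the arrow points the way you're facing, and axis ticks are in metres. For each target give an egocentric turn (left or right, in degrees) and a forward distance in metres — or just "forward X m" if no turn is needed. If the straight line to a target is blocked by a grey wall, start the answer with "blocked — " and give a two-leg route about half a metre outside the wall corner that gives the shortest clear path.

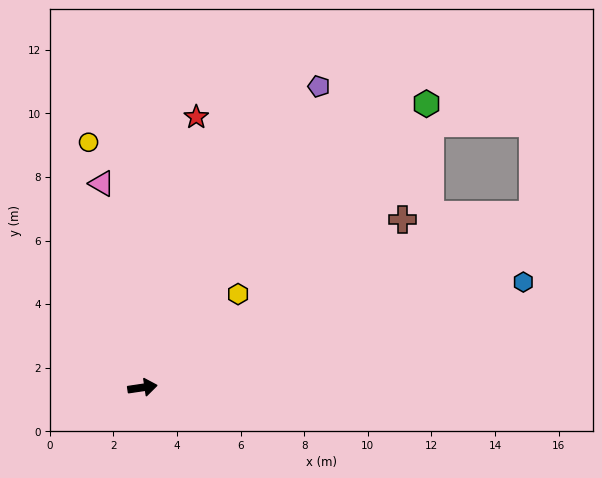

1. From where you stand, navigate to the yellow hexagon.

turn left 36°, forward 4.2 m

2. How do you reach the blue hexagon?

turn left 7°, forward 12.4 m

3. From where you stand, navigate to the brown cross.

turn left 24°, forward 9.7 m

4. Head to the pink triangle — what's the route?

turn left 93°, forward 6.5 m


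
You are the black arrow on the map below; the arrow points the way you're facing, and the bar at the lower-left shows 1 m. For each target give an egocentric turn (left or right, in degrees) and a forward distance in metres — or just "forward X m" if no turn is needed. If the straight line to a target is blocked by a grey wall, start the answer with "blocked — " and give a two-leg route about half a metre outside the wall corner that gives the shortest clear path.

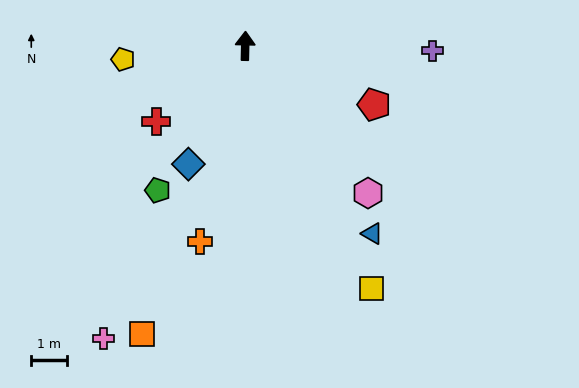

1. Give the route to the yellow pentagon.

turn left 98°, forward 3.5 m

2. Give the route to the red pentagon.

turn right 113°, forward 4.0 m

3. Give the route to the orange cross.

turn left 168°, forward 5.7 m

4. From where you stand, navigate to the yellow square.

turn right 151°, forward 7.7 m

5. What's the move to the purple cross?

turn right 90°, forward 5.3 m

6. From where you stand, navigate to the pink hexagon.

turn right 139°, forward 5.4 m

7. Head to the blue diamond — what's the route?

turn left 156°, forward 3.7 m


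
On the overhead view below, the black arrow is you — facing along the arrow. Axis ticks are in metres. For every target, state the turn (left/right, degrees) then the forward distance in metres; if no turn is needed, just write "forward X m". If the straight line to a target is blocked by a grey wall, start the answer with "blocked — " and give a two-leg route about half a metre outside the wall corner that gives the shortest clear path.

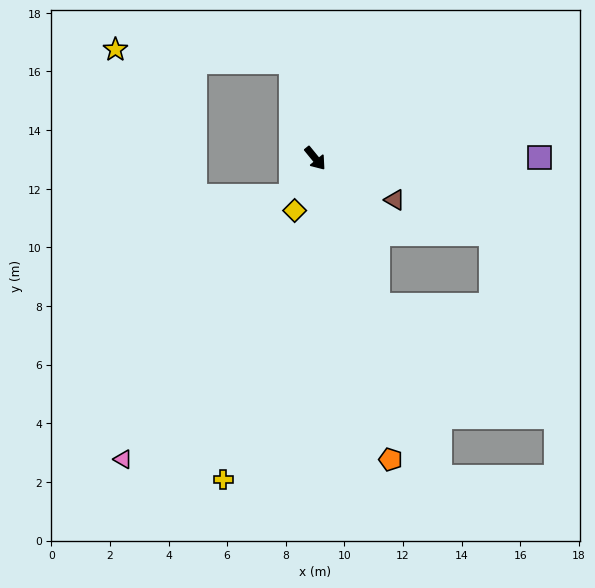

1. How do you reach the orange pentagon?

turn right 25°, forward 10.6 m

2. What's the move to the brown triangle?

turn left 23°, forward 3.1 m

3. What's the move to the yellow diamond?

turn right 61°, forward 1.9 m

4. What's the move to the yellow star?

blocked — turn left 155°, forward 3.4 m, then turn left 72°, forward 6.0 m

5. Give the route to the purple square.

turn left 51°, forward 7.7 m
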